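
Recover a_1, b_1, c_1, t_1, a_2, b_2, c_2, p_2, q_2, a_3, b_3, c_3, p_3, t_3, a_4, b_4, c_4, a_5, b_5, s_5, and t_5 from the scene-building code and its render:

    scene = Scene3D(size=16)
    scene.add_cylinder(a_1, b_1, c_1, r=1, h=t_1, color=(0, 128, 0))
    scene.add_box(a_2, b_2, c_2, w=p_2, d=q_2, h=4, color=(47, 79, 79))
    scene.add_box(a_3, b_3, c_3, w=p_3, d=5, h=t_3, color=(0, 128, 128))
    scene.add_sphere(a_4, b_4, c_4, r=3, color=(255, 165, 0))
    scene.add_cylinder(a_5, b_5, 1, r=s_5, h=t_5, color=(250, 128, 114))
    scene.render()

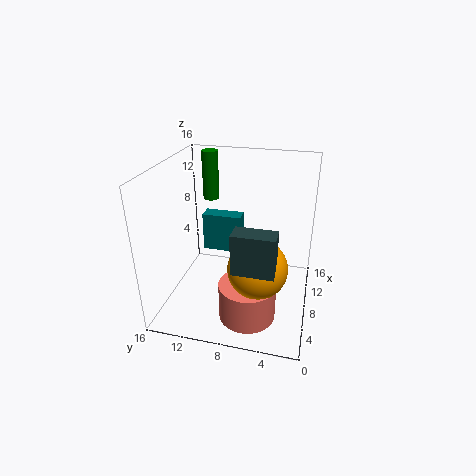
a_1 = 14
b_1 = 13
c_1 = 10
t_1 = 6
a_2 = 1
b_2 = 3
c_2 = 8
p_2 = 2
q_2 = 4
a_3 = 13
b_3 = 9
c_3 = 3
p_3 = 2
t_3 = 5
a_4 = 4
b_4 = 5
c_4 = 7
a_5 = 4
b_5 = 6
s_5 = 3
t_5 = 4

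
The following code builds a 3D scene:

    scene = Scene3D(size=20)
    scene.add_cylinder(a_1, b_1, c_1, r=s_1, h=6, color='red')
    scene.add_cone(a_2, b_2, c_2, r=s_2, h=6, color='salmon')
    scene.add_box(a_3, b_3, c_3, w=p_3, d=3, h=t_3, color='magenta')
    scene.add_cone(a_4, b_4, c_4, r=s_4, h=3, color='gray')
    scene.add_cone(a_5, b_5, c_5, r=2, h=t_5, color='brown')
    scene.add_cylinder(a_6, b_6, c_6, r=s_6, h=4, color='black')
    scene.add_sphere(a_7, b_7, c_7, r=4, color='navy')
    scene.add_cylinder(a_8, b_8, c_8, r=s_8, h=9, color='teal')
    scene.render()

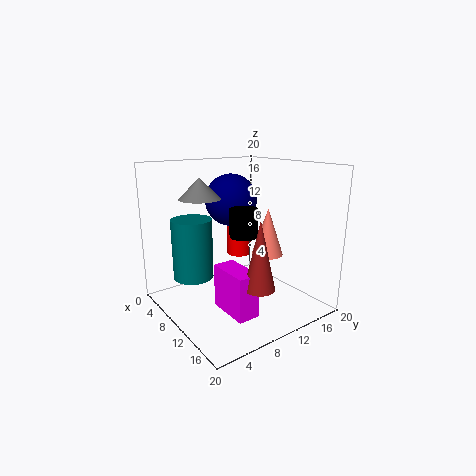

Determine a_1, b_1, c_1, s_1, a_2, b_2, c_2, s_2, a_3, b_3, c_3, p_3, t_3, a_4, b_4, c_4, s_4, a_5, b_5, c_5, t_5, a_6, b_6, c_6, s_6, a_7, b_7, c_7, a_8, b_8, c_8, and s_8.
a_1 = 2; b_1 = 16; c_1 = 4; s_1 = 2; a_2 = 15; b_2 = 11; c_2 = 9; s_2 = 2; a_3 = 10; b_3 = 6; c_3 = 1; p_3 = 6; t_3 = 6; a_4 = 5; b_4 = 7; c_4 = 15; s_4 = 3; a_5 = 16; b_5 = 9; c_5 = 5; t_5 = 9; a_6 = 10; b_6 = 11; c_6 = 10; s_6 = 2; a_7 = 4; b_7 = 13; c_7 = 14; a_8 = 4; b_8 = 6; c_8 = 3; s_8 = 3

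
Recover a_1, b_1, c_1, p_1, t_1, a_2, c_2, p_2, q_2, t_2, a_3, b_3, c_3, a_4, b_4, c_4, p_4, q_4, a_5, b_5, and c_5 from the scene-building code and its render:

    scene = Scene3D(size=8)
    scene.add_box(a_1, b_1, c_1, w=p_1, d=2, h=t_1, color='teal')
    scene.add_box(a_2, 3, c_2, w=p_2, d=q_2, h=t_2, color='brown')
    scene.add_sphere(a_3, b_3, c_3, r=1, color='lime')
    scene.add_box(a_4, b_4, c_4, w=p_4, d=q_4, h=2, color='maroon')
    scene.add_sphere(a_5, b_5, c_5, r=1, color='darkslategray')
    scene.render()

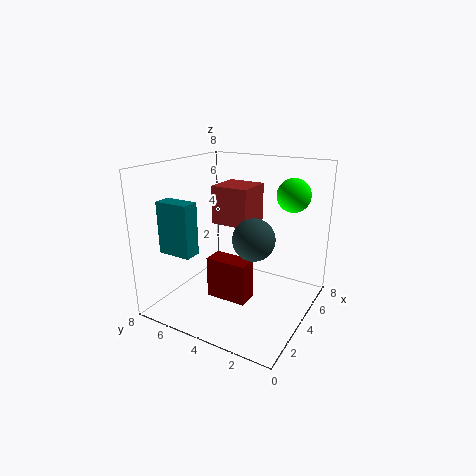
a_1 = 2, b_1 = 6, c_1 = 3, p_1 = 1, t_1 = 3, a_2 = 3, c_2 = 5, p_2 = 2, q_2 = 2, t_2 = 2, a_3 = 7, b_3 = 2, c_3 = 6, a_4 = 1, b_4 = 2, c_4 = 2, p_4 = 1, q_4 = 2, a_5 = 2, b_5 = 2, c_5 = 5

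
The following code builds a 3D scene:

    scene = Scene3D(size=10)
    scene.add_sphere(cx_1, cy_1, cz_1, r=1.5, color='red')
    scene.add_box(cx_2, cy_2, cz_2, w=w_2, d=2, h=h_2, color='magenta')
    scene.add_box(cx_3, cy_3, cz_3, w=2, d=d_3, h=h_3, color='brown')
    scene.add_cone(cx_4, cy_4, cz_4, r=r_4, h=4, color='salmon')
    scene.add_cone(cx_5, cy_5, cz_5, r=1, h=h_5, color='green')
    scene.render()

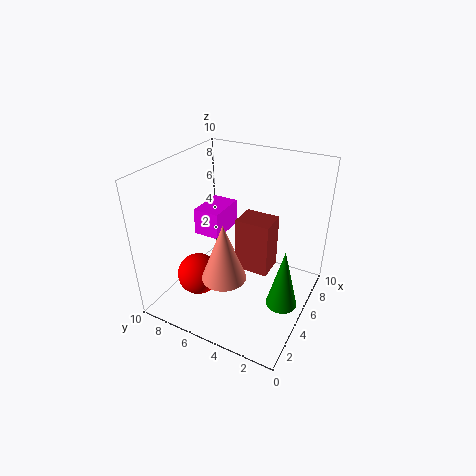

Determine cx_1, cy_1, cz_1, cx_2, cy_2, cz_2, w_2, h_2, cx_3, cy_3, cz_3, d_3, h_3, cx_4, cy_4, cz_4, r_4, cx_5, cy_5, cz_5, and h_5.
cx_1 = 3.5, cy_1 = 7.5, cz_1 = 2, cx_2 = 5.5, cy_2 = 7, cz_2 = 4, w_2 = 3, h_2 = 2, cx_3 = 5.5, cy_3 = 3, cz_3 = 2, d_3 = 2.5, h_3 = 4, cx_4 = 3, cy_4 = 5, cz_4 = 3, r_4 = 1.5, cx_5 = 3.5, cy_5 = 1, cz_5 = 2, h_5 = 4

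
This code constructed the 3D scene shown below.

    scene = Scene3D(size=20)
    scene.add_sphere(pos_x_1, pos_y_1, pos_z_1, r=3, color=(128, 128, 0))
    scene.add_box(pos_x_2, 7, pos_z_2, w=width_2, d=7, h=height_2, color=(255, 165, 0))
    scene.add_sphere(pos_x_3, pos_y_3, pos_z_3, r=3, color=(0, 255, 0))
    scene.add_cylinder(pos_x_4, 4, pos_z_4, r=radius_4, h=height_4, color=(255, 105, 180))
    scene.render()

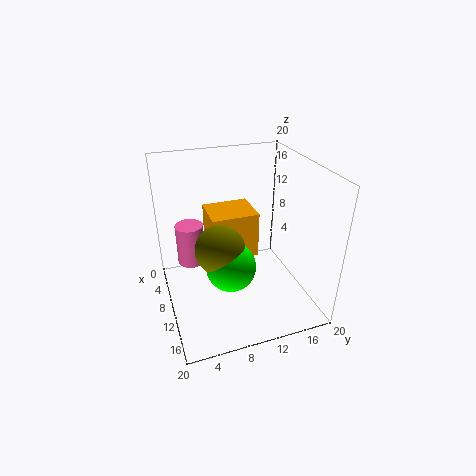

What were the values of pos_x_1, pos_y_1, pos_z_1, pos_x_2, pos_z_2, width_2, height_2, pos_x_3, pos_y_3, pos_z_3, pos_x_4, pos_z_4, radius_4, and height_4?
pos_x_1 = 15; pos_y_1 = 6; pos_z_1 = 12; pos_x_2 = 2; pos_z_2 = 5; width_2 = 6; height_2 = 7; pos_x_3 = 16; pos_y_3 = 7; pos_z_3 = 10; pos_x_4 = 6; pos_z_4 = 5; radius_4 = 2; height_4 = 6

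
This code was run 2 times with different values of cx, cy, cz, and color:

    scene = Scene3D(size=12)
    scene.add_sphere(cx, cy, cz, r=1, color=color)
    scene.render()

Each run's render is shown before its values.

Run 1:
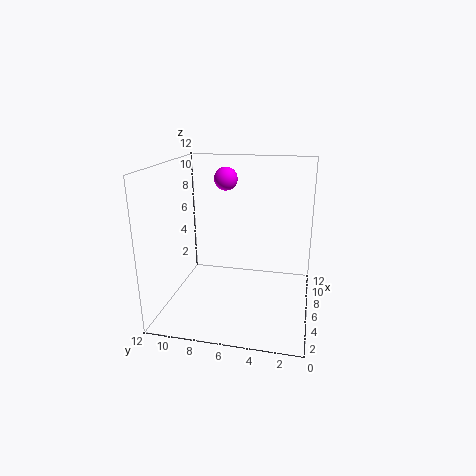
cx = 8; cy = 7.5; cz = 10.5; color = 'magenta'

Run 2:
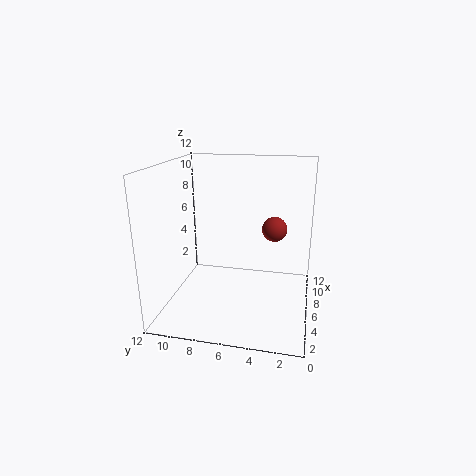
cx = 6; cy = 3; cz = 7; color = 'brown'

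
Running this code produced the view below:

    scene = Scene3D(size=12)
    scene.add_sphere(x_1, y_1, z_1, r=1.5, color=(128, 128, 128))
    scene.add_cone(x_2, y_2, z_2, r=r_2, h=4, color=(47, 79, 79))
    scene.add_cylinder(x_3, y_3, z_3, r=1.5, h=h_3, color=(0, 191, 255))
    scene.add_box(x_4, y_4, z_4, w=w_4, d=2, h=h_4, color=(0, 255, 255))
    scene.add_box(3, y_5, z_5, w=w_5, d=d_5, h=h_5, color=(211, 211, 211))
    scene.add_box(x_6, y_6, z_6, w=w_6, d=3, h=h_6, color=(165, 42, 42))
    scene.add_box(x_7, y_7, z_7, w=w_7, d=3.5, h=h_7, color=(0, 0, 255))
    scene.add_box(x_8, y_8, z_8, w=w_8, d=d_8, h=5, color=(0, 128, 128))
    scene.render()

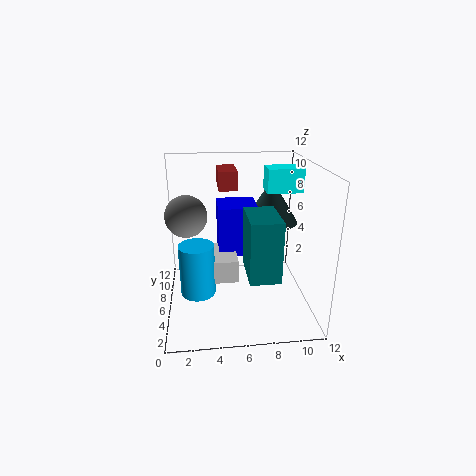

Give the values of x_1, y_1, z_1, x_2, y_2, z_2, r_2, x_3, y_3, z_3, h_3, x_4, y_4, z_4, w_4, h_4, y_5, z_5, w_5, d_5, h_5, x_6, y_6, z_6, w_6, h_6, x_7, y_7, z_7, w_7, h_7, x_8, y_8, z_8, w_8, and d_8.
x_1 = 2, y_1 = 3.5, z_1 = 9, x_2 = 9.5, y_2 = 9.5, z_2 = 6, r_2 = 2.5, x_3 = 2.5, y_3 = 6, z_3 = 1, h_3 = 4.5, x_4 = 8.5, y_4 = 6.5, z_4 = 9.5, w_4 = 3, h_4 = 2, y_5 = 5.5, z_5 = 2, w_5 = 3, d_5 = 4, h_5 = 2, x_6 = 4.5, y_6 = 6, z_6 = 10, w_6 = 1.5, h_6 = 1.5, x_7 = 4.5, y_7 = 7.5, z_7 = 3.5, w_7 = 3.5, h_7 = 4.5, x_8 = 6.5, y_8 = 2.5, z_8 = 3.5, w_8 = 2.5, d_8 = 4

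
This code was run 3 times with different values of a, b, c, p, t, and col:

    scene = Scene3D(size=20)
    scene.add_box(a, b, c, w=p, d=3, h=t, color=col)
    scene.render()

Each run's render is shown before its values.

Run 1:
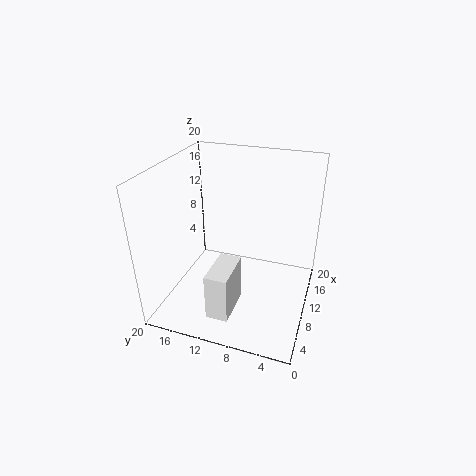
a = 2.5; b = 9; c = 1.5; p = 6; t = 6.5; col = 'white'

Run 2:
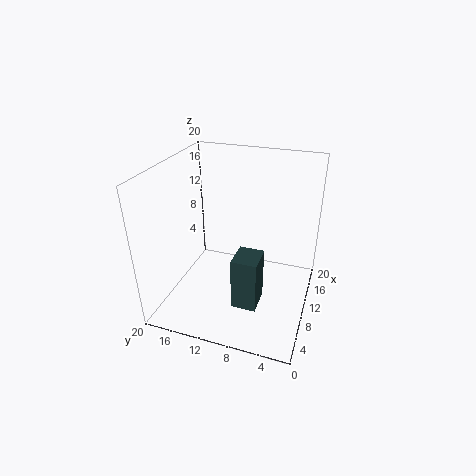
a = 1.5; b = 5; c = 5.5; p = 3.5; t = 6.5; col = 'darkslategray'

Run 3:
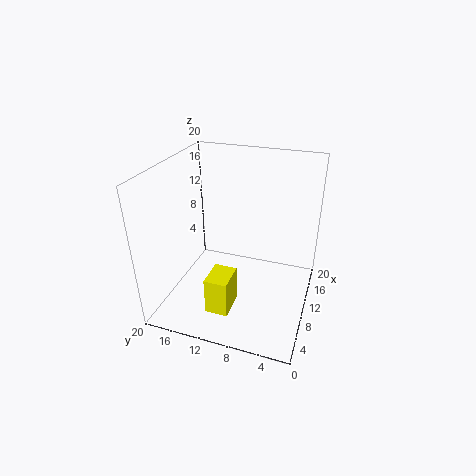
a = 2.5; b = 9; c = 2.5; p = 4; t = 5; col = 'yellow'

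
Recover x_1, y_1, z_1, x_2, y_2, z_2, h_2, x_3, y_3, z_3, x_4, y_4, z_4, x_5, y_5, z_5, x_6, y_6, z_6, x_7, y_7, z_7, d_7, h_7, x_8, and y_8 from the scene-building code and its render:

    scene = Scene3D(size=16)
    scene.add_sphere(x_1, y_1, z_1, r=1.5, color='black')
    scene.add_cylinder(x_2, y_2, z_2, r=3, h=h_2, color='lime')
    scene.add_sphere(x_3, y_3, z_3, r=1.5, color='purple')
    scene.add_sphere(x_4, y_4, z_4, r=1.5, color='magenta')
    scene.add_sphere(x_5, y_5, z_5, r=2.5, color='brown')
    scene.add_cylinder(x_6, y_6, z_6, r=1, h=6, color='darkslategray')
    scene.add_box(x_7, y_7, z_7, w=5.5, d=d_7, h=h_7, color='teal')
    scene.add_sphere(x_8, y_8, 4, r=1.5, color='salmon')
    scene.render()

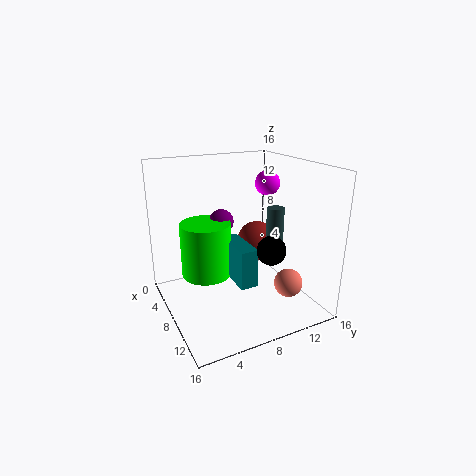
x_1 = 12.5, y_1 = 9.5, z_1 = 8, x_2 = 4.5, y_2 = 5.5, z_2 = 2.5, h_2 = 6.5, x_3 = 3.5, y_3 = 8, z_3 = 8.5, x_4 = 5, y_4 = 13.5, z_4 = 13, x_5 = 4.5, y_5 = 12.5, z_5 = 5.5, x_6 = 8.5, y_6 = 12.5, z_6 = 5, x_7 = 4.5, y_7 = 7.5, z_7 = 2.5, d_7 = 2, h_7 = 4.5, x_8 = 13, y_8 = 11.5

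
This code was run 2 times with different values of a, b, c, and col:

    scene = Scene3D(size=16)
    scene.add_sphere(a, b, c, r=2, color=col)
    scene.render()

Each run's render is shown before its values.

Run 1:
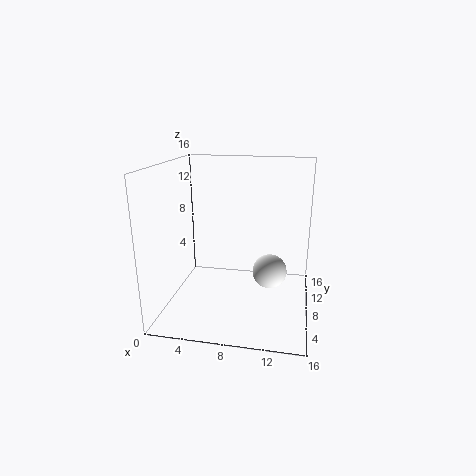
a = 11.5
b = 9.5
c = 3.5
col = 'white'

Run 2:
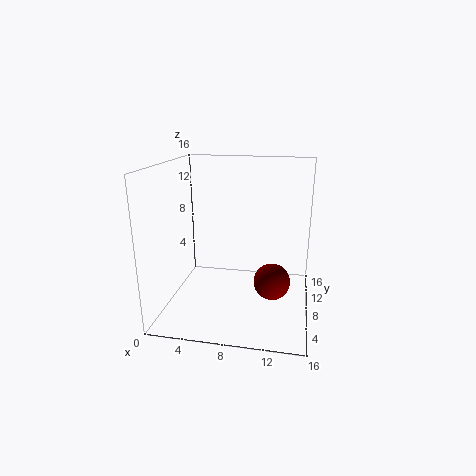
a = 12
b = 7
c = 3.5
col = 'maroon'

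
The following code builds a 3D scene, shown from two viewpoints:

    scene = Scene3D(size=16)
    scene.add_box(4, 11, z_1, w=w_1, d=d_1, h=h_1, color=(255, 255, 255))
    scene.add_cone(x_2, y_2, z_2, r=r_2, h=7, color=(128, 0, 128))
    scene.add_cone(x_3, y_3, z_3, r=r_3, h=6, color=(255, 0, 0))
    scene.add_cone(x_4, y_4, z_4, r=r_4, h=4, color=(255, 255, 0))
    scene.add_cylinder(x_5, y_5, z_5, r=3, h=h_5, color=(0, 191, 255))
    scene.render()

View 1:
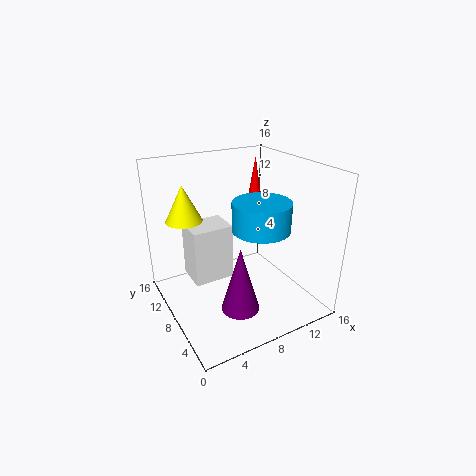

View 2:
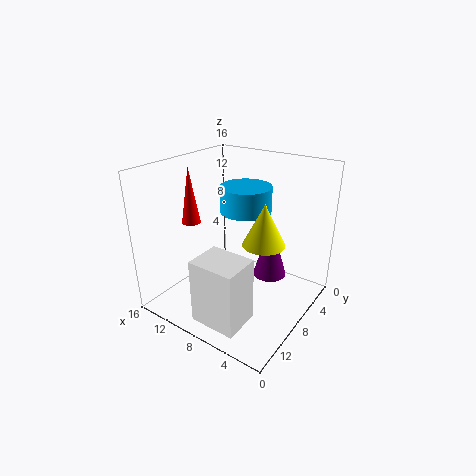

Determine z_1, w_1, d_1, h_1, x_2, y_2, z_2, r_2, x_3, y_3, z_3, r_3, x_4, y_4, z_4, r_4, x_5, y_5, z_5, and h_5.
z_1 = 1, w_1 = 5, d_1 = 4, h_1 = 7, x_2 = 6, y_2 = 4, z_2 = 2, r_2 = 2, x_3 = 12, y_3 = 11, z_3 = 10, r_3 = 1, x_4 = 3, y_4 = 11, z_4 = 10, r_4 = 2, x_5 = 9, y_5 = 5, z_5 = 10, h_5 = 3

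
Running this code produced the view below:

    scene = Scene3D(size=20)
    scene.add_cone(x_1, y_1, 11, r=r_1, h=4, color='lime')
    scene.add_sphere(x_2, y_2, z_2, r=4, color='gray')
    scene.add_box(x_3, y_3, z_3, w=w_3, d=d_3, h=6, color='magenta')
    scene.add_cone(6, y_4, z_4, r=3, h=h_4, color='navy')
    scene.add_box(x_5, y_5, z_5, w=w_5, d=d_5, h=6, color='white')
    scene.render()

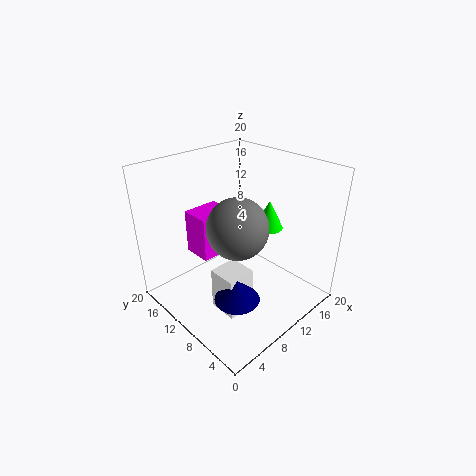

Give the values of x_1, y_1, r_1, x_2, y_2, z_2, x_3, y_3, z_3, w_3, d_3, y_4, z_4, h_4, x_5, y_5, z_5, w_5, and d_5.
x_1 = 14, y_1 = 8, r_1 = 2, x_2 = 8, y_2 = 8, z_2 = 13, x_3 = 5, y_3 = 11, z_3 = 8, w_3 = 5, d_3 = 4, y_4 = 6, z_4 = 4, h_4 = 3, x_5 = 5, y_5 = 6, z_5 = 1, w_5 = 4, d_5 = 4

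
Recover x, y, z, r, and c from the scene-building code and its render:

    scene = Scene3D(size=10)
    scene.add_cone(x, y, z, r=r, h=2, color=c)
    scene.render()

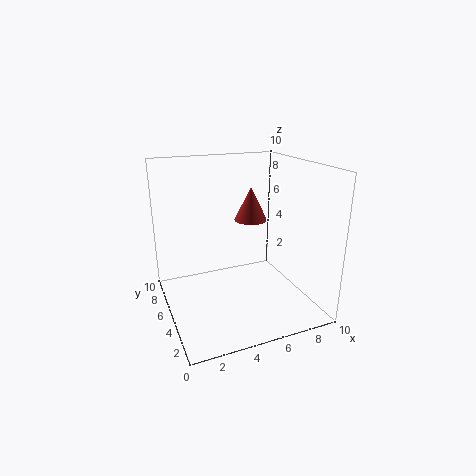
x = 5
y = 3
z = 7
r = 1
c = 'brown'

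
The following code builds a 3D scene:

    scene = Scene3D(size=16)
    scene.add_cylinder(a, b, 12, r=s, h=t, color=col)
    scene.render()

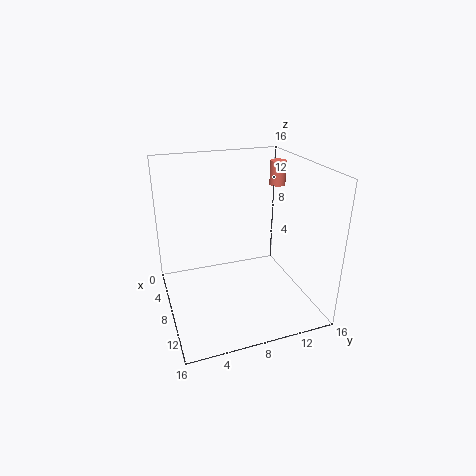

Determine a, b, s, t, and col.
a = 3, b = 15, s = 1, t = 3, col = 'salmon'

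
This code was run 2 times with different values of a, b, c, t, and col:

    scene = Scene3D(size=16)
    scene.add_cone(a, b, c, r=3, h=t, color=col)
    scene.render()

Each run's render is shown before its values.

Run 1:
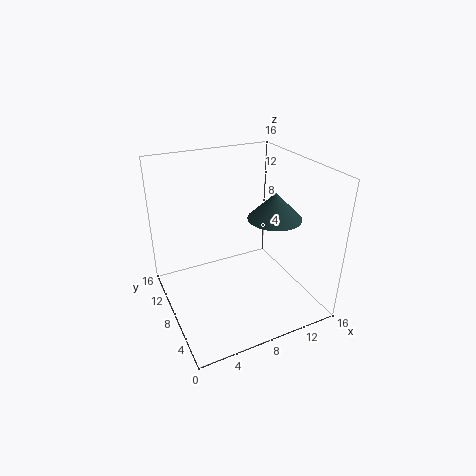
a = 12
b = 7
c = 10
t = 3
col = 'darkslategray'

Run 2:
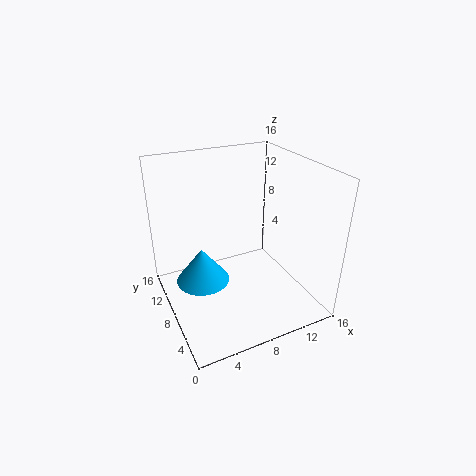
a = 4
b = 9
c = 3
t = 4
col = 'deepskyblue'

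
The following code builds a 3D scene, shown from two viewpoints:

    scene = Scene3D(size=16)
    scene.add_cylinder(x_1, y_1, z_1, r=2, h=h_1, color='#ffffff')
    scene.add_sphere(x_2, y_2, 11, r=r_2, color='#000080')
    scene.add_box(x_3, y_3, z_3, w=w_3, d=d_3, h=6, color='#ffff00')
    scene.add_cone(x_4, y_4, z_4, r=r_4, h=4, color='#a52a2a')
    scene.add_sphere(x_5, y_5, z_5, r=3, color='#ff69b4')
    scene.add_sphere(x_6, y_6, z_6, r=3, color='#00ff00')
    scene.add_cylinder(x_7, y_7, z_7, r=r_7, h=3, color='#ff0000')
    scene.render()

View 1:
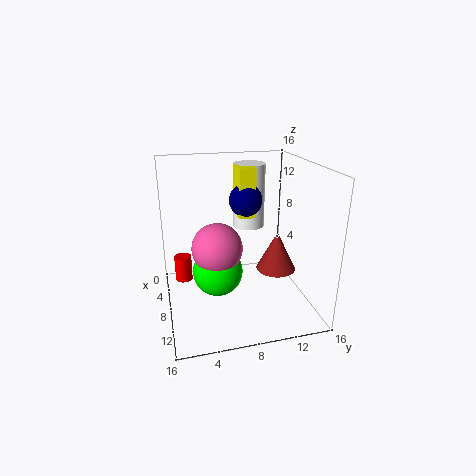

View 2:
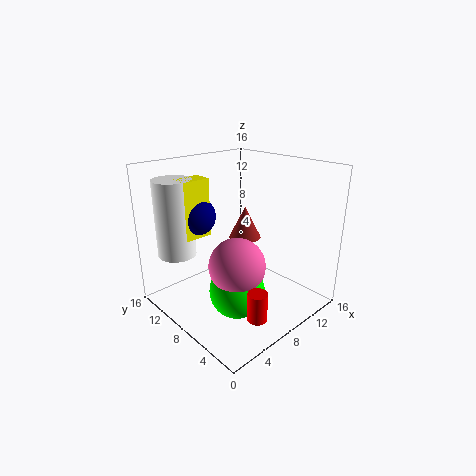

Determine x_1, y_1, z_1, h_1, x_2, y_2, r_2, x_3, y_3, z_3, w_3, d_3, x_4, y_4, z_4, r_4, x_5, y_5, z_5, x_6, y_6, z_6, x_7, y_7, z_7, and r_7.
x_1 = 2, y_1 = 11, z_1 = 7, h_1 = 8, x_2 = 4, y_2 = 10, r_2 = 2, x_3 = 2, y_3 = 9, z_3 = 9, w_3 = 3, d_3 = 2, x_4 = 12, y_4 = 11, z_4 = 6, r_4 = 2, x_5 = 6, y_5 = 6, z_5 = 6, x_6 = 6, y_6 = 6, z_6 = 3, x_7 = 5, y_7 = 2, z_7 = 2, r_7 = 1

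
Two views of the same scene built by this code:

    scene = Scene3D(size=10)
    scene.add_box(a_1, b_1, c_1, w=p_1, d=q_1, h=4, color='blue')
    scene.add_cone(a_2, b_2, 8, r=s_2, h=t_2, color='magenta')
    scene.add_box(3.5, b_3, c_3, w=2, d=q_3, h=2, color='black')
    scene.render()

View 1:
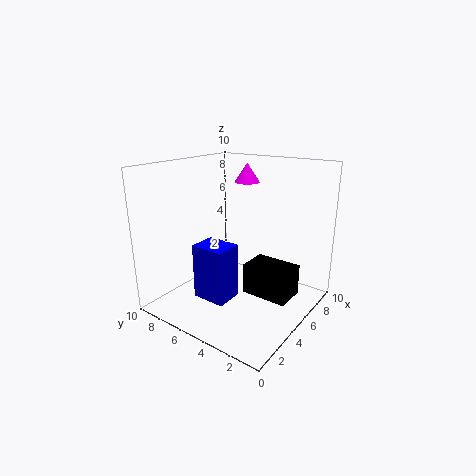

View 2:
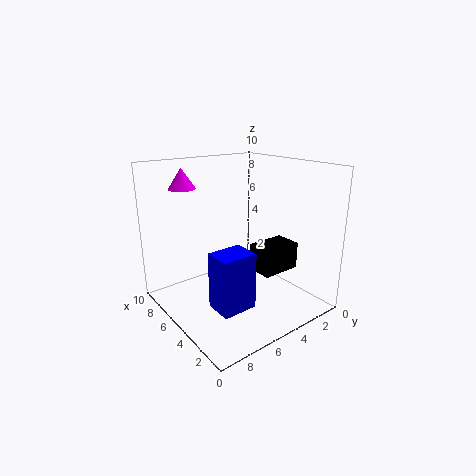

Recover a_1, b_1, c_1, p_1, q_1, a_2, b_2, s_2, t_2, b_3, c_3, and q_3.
a_1 = 3
b_1 = 5
c_1 = 0.5
p_1 = 2
q_1 = 2.5
a_2 = 9
b_2 = 7
s_2 = 1
t_2 = 1.5
b_3 = 0.5
c_3 = 2
q_3 = 3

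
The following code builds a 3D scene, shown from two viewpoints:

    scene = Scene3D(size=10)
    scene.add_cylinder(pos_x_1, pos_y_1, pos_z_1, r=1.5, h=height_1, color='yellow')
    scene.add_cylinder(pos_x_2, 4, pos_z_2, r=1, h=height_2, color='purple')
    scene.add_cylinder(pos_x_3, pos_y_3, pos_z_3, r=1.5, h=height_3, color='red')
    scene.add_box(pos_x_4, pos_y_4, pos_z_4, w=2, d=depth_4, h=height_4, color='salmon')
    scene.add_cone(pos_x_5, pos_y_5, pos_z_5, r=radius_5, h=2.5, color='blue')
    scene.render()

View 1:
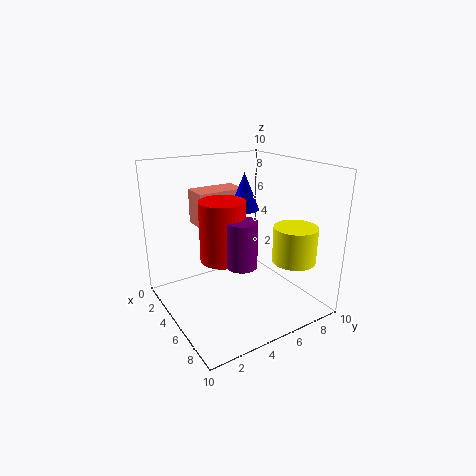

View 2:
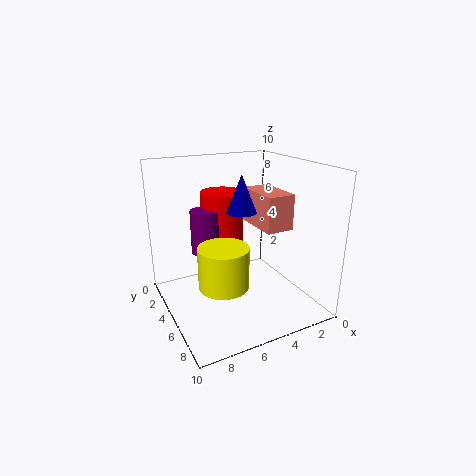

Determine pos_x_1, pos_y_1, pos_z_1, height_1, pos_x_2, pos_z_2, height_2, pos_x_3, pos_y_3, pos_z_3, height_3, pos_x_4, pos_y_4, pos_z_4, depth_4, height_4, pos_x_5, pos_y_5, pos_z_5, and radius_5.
pos_x_1 = 7.5; pos_y_1 = 8; pos_z_1 = 3.5; height_1 = 2.5; pos_x_2 = 7; pos_z_2 = 4; height_2 = 3; pos_x_3 = 5.5; pos_y_3 = 3.5; pos_z_3 = 4; height_3 = 4; pos_x_4 = 1.5; pos_y_4 = 3; pos_z_4 = 5.5; depth_4 = 3.5; height_4 = 2.5; pos_x_5 = 5; pos_y_5 = 5.5; pos_z_5 = 7; radius_5 = 1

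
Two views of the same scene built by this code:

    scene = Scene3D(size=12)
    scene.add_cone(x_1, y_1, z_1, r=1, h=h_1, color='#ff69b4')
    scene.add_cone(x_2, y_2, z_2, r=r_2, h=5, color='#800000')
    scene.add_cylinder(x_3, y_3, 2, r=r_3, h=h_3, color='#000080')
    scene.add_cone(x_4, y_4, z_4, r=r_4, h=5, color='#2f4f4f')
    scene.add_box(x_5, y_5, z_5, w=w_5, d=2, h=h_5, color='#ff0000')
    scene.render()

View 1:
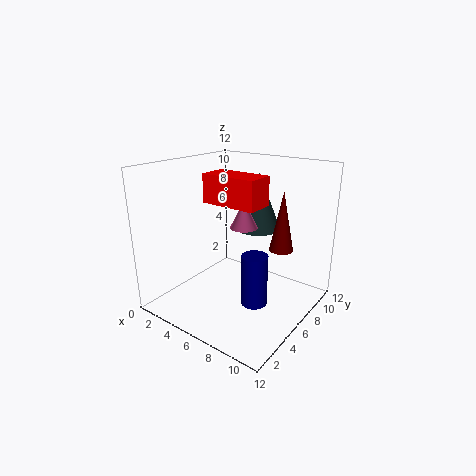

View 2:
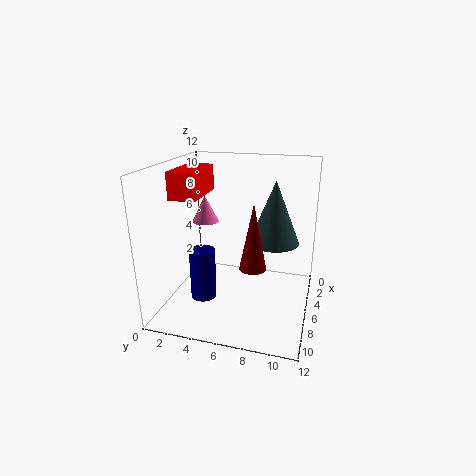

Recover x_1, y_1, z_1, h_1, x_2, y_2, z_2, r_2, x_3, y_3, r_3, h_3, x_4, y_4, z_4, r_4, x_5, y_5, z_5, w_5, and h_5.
x_1 = 8; y_1 = 4; z_1 = 8; h_1 = 2; x_2 = 9; y_2 = 8; z_2 = 5; r_2 = 1; x_3 = 9; y_3 = 4; r_3 = 1; h_3 = 4; x_4 = 6; y_4 = 9; z_4 = 6; r_4 = 2; x_5 = 6; y_5 = 2; z_5 = 10; w_5 = 4; h_5 = 2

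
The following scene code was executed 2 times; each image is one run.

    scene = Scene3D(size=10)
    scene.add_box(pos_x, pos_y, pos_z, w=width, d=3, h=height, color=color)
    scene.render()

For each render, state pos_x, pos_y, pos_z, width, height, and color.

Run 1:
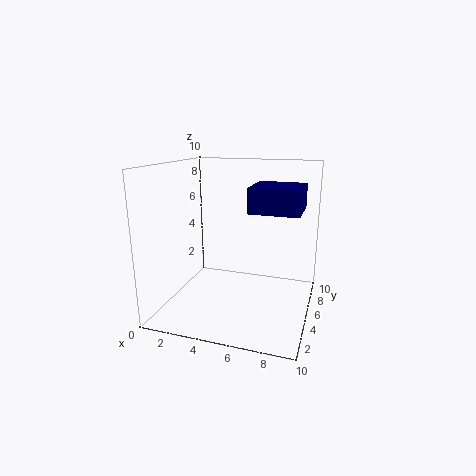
pos_x = 6.5
pos_y = 2
pos_z = 7.5
width = 3
height = 1.5
color = 'navy'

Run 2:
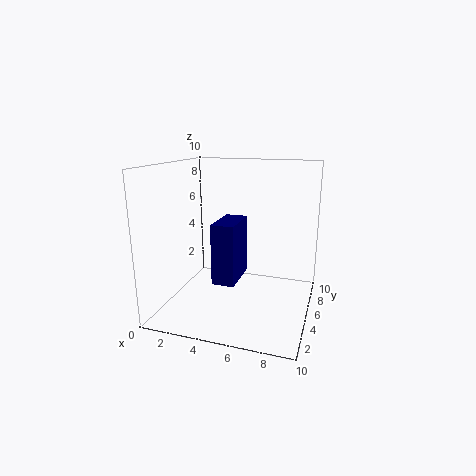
pos_x = 4
pos_y = 2.5
pos_z = 2.5
width = 1.5
height = 4
color = 'navy'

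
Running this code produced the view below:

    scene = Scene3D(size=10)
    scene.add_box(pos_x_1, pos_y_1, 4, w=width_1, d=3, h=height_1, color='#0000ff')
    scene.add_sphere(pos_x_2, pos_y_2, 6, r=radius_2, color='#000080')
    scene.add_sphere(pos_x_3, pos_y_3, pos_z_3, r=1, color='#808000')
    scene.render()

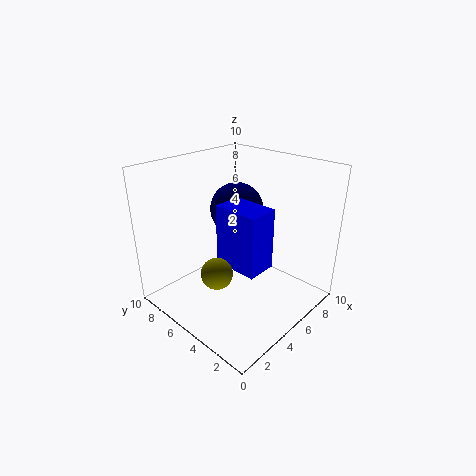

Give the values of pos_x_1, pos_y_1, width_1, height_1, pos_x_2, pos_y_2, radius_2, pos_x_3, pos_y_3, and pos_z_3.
pos_x_1 = 3; pos_y_1 = 2; width_1 = 2; height_1 = 4; pos_x_2 = 7; pos_y_2 = 7; radius_2 = 2; pos_x_3 = 2; pos_y_3 = 4; pos_z_3 = 4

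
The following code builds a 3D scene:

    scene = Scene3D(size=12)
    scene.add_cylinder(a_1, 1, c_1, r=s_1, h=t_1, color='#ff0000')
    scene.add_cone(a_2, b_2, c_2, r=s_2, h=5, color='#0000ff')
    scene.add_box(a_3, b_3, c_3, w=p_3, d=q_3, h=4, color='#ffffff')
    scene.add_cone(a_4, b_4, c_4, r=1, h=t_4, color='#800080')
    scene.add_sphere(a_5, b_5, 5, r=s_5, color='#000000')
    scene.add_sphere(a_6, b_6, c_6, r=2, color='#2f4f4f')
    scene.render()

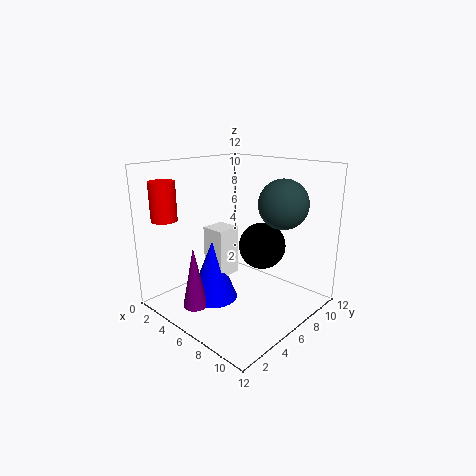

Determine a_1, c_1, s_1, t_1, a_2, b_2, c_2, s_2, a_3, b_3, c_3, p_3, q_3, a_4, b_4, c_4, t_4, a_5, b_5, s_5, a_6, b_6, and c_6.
a_1 = 3
c_1 = 8
s_1 = 1
t_1 = 3
a_2 = 5
b_2 = 4
c_2 = 1
s_2 = 2
a_3 = 4
b_3 = 4
c_3 = 3
p_3 = 2
q_3 = 2
a_4 = 5
b_4 = 2
c_4 = 1
t_4 = 5
a_5 = 7
b_5 = 8
s_5 = 2
a_6 = 9
b_6 = 8
c_6 = 9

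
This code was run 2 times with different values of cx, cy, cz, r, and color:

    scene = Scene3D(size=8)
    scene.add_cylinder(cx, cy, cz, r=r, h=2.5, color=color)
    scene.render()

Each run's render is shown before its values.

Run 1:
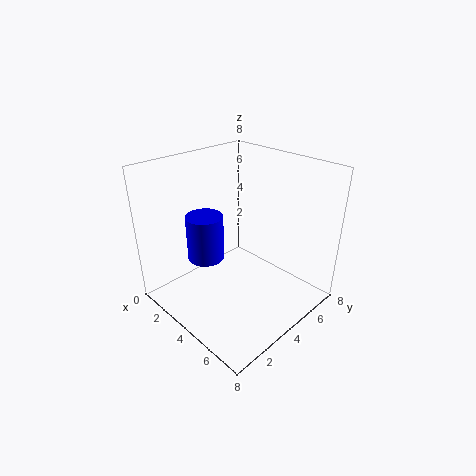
cx = 3; cy = 2.5; cz = 3; r = 1; color = 'blue'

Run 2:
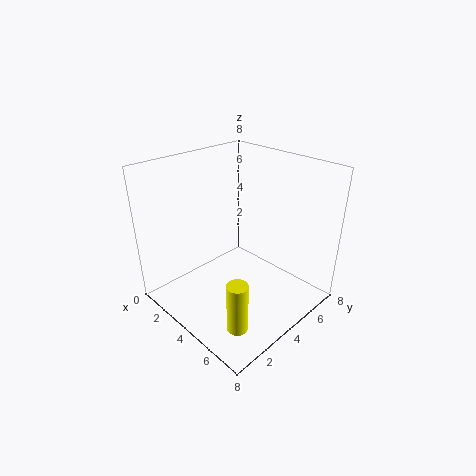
cx = 7; cy = 1; cz = 1.5; r = 0.5; color = 'yellow'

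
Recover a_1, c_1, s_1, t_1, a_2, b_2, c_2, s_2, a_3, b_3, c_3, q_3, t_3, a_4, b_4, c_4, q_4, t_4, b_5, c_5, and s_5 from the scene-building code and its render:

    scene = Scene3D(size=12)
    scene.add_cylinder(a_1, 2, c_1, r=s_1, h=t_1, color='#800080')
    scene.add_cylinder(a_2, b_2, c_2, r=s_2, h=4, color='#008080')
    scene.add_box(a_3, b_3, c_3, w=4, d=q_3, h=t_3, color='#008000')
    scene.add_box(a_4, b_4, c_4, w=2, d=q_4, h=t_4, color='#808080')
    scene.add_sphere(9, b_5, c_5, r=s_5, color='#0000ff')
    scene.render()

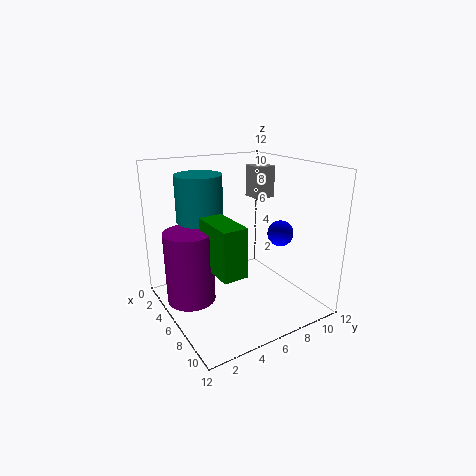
a_1 = 5, c_1 = 1, s_1 = 2, t_1 = 6, a_2 = 3, b_2 = 4, c_2 = 7, s_2 = 2, a_3 = 5, b_3 = 3, c_3 = 4, q_3 = 2, t_3 = 4, a_4 = 1, b_4 = 10, c_4 = 8, q_4 = 2, t_4 = 3, b_5 = 8, c_5 = 7, s_5 = 1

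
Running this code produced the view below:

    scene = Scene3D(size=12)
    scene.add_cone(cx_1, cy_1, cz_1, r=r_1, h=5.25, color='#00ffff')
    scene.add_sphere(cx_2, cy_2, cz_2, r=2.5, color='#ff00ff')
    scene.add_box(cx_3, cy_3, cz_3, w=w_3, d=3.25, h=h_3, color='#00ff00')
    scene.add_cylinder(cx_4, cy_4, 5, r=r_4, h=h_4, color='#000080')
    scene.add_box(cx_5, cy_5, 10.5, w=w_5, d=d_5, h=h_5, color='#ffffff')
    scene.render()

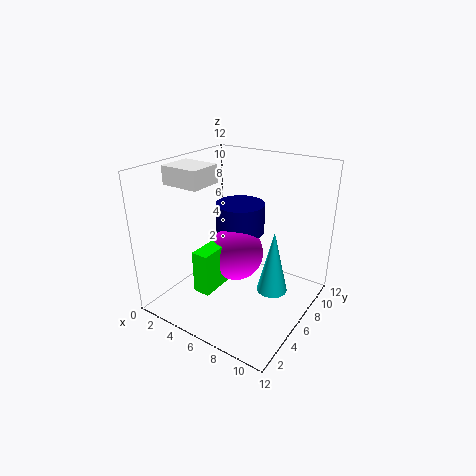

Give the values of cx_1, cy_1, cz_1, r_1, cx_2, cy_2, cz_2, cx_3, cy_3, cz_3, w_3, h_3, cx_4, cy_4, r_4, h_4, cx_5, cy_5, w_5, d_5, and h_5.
cx_1 = 9.25, cy_1 = 6.25, cz_1 = 2, r_1 = 1.25, cx_2 = 4.75, cy_2 = 7.5, cz_2 = 3.5, cx_3 = 3.25, cy_3 = 3.25, cz_3 = 1.25, w_3 = 1.5, h_3 = 3.75, cx_4 = 4.25, cy_4 = 9, r_4 = 2.25, h_4 = 2.75, cx_5 = 1, cy_5 = 3, w_5 = 3.25, d_5 = 2.75, h_5 = 1.5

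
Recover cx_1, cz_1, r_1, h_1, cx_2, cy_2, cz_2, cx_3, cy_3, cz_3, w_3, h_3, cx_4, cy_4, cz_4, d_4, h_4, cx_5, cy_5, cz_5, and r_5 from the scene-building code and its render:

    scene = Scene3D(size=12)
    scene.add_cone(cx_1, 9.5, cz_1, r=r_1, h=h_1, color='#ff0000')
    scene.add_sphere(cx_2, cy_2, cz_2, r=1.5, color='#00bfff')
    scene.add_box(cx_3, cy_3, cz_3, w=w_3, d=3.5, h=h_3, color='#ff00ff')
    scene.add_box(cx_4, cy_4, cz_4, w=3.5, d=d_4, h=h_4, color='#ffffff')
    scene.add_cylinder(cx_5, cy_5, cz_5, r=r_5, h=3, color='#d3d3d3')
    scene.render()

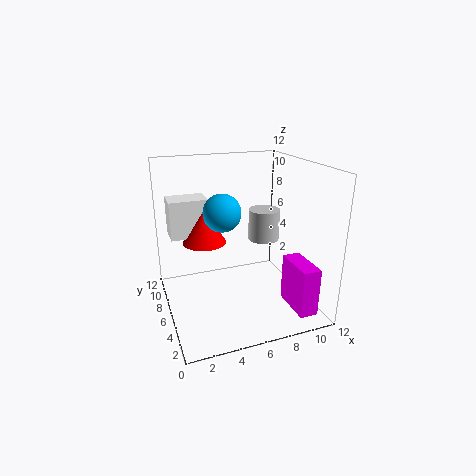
cx_1 = 4
cz_1 = 4.5
r_1 = 2
h_1 = 3
cx_2 = 4.5
cy_2 = 5.5
cz_2 = 8.5
cx_3 = 9.5
cy_3 = 1
cz_3 = 0.5
w_3 = 1.5
h_3 = 4
cx_4 = 1
cy_4 = 9.5
cz_4 = 5
d_4 = 2.5
h_4 = 3.5
cx_5 = 10
cy_5 = 9.5
cz_5 = 4
r_5 = 1.5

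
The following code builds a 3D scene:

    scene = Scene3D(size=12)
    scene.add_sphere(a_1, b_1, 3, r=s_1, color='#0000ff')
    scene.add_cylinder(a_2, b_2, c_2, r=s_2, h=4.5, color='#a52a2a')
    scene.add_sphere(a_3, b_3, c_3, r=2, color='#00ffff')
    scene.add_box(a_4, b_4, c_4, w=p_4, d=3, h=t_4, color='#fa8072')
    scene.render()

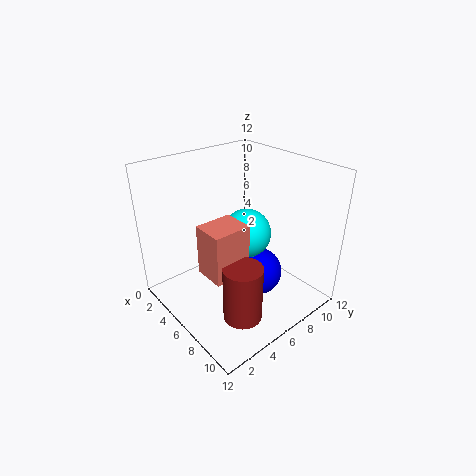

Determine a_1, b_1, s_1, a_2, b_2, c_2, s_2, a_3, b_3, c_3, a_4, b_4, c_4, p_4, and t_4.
a_1 = 7.5; b_1 = 7; s_1 = 2; a_2 = 9.5; b_2 = 3.5; c_2 = 1.5; s_2 = 1.5; a_3 = 6.5; b_3 = 6.5; c_3 = 6.5; a_4 = 6; b_4 = 2; c_4 = 4.5; p_4 = 2.5; t_4 = 4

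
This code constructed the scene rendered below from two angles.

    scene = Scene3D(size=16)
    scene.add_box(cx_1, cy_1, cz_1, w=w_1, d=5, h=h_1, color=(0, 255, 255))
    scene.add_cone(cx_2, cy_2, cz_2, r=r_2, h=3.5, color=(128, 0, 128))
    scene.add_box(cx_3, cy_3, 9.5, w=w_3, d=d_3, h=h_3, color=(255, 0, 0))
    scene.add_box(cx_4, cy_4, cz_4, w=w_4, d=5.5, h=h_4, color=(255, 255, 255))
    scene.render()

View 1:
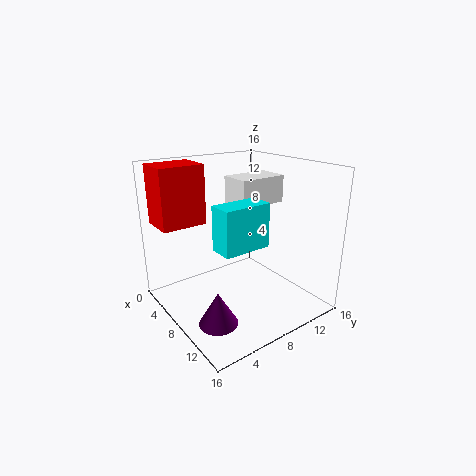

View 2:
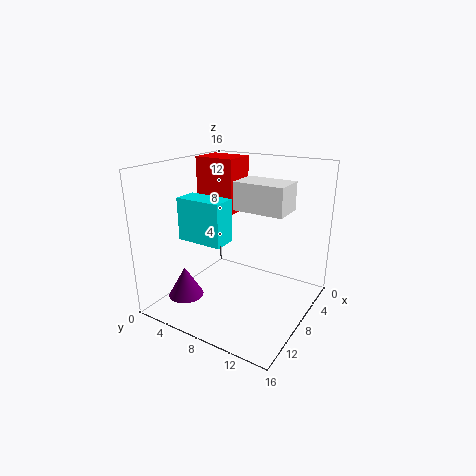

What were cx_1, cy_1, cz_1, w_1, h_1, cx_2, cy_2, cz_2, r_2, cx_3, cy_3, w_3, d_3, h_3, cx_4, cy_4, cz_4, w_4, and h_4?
cx_1 = 10; cy_1 = 3.5; cz_1 = 8.5; w_1 = 2.5; h_1 = 4.5; cx_2 = 11.5; cy_2 = 3; cz_2 = 1; r_2 = 2; cx_3 = 1.5; cy_3 = 0.5; w_3 = 4; d_3 = 5; h_3 = 6.5; cx_4 = 5.5; cy_4 = 8; cz_4 = 11.5; w_4 = 3.5; h_4 = 3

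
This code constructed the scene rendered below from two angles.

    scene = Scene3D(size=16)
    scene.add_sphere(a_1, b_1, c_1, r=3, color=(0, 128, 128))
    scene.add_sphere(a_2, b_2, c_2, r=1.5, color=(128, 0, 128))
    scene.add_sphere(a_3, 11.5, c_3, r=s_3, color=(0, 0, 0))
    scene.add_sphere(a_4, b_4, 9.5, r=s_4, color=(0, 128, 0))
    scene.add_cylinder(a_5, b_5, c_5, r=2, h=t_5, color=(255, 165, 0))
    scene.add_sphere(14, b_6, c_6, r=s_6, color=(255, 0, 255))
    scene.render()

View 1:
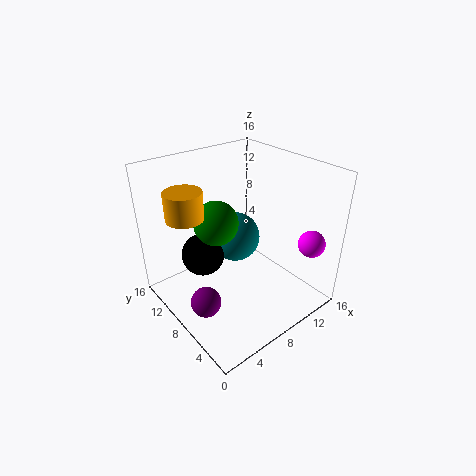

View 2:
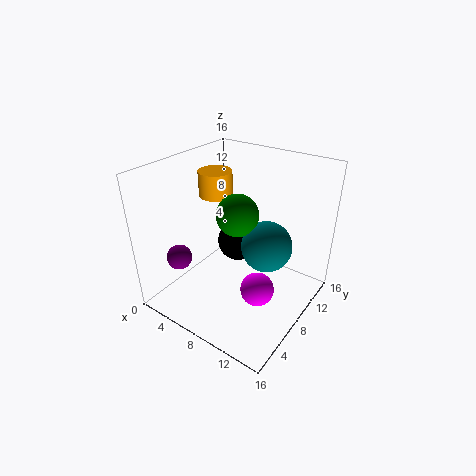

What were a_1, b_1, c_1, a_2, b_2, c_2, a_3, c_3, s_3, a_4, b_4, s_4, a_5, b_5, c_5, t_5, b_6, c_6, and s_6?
a_1 = 10
b_1 = 11
c_1 = 6
a_2 = 1.5
b_2 = 5
c_2 = 4.5
a_3 = 5.5
c_3 = 5
s_3 = 2.5
a_4 = 6.5
b_4 = 10
s_4 = 2.5
a_5 = 3
b_5 = 10.5
c_5 = 11
t_5 = 3
b_6 = 2.5
c_6 = 7.5
s_6 = 1.5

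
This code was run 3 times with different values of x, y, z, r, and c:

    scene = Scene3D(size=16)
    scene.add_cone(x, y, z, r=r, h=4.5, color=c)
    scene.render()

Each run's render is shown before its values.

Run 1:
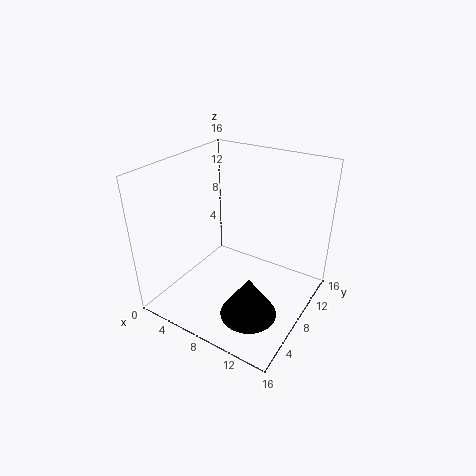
x = 11.5; y = 4.5; z = 1.5; r = 3; c = 'black'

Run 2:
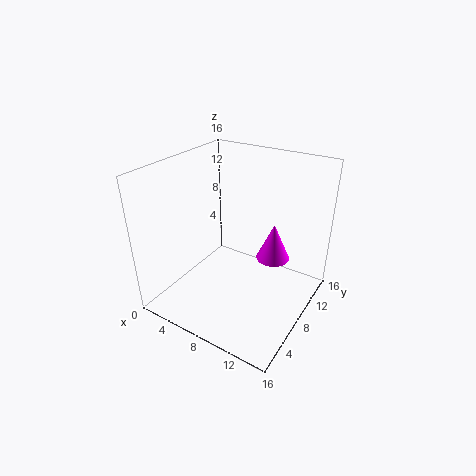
x = 10.5; y = 12; z = 4; r = 2; c = 'magenta'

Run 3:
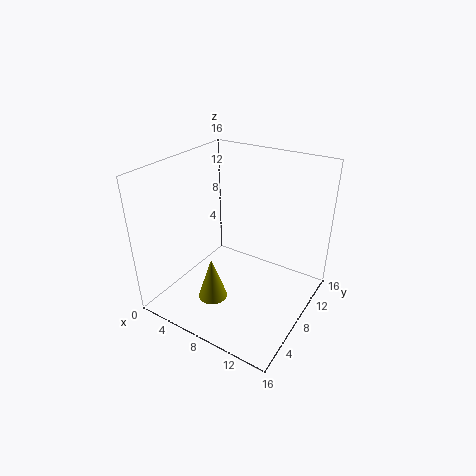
x = 8; y = 3; z = 3.5; r = 1.5; c = 'olive'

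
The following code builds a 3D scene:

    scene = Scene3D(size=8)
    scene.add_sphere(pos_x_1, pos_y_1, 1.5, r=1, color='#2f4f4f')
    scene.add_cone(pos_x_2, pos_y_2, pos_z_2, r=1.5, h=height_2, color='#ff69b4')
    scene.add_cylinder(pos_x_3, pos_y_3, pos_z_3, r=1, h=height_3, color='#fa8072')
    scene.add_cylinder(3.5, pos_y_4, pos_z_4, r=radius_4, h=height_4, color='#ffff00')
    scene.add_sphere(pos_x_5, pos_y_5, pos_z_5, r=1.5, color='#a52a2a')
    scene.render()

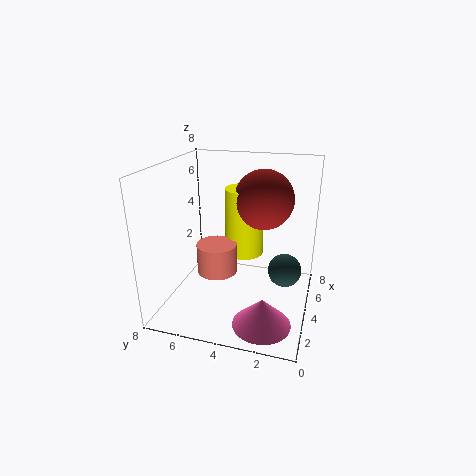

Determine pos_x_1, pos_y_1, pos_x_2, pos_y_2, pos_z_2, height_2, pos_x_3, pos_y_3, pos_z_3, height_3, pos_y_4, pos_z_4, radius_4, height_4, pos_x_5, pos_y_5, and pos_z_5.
pos_x_1 = 5.5; pos_y_1 = 1.5; pos_x_2 = 1.5; pos_y_2 = 2; pos_z_2 = 0.5; height_2 = 1.5; pos_x_3 = 2; pos_y_3 = 4.5; pos_z_3 = 3; height_3 = 1.5; pos_y_4 = 3.5; pos_z_4 = 3.5; radius_4 = 1; height_4 = 3.5; pos_x_5 = 3.5; pos_y_5 = 2.5; pos_z_5 = 6.5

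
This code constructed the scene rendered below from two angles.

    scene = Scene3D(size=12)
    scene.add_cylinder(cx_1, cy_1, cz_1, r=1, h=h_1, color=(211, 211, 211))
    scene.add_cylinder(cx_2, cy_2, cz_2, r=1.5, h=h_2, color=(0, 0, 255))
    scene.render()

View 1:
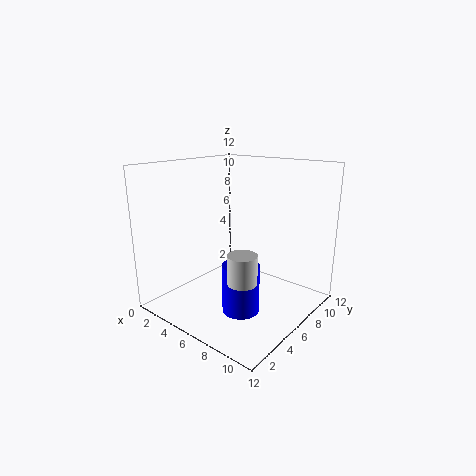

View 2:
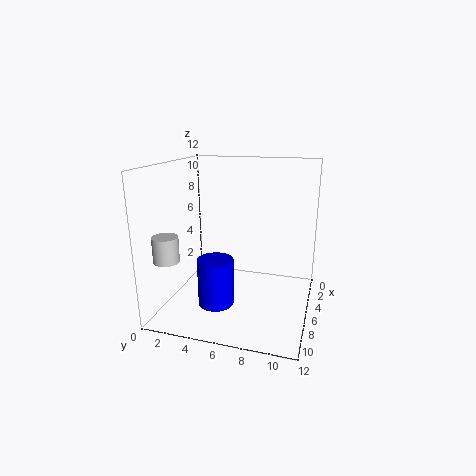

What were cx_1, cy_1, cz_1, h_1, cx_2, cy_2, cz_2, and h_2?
cx_1 = 10
cy_1 = 1.5
cz_1 = 5
h_1 = 2
cx_2 = 7.5
cy_2 = 4.5
cz_2 = 0.5
h_2 = 4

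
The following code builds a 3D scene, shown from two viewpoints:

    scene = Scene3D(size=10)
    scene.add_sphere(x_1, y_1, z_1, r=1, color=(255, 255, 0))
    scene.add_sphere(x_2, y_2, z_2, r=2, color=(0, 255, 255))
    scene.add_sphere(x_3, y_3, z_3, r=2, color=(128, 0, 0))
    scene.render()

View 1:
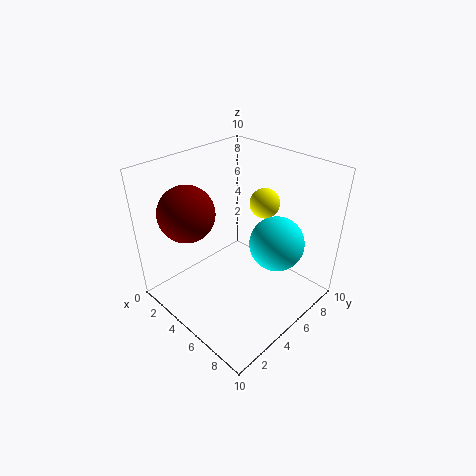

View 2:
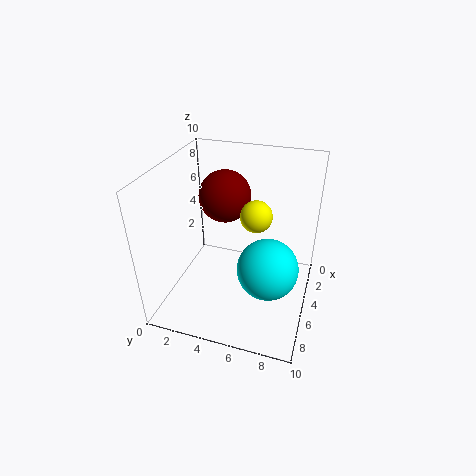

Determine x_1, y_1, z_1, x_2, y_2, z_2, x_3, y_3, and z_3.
x_1 = 6, y_1 = 6.5, z_1 = 7.5, x_2 = 6.5, y_2 = 7.5, z_2 = 4, x_3 = 2, y_3 = 3, z_3 = 6.5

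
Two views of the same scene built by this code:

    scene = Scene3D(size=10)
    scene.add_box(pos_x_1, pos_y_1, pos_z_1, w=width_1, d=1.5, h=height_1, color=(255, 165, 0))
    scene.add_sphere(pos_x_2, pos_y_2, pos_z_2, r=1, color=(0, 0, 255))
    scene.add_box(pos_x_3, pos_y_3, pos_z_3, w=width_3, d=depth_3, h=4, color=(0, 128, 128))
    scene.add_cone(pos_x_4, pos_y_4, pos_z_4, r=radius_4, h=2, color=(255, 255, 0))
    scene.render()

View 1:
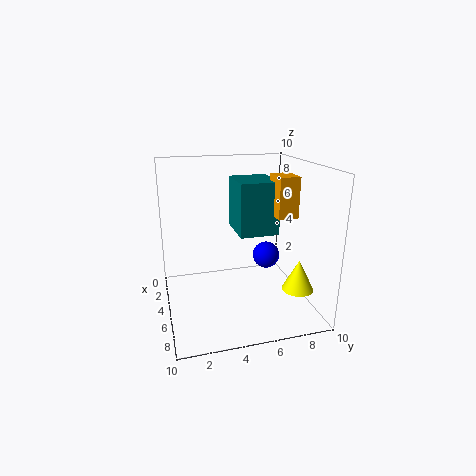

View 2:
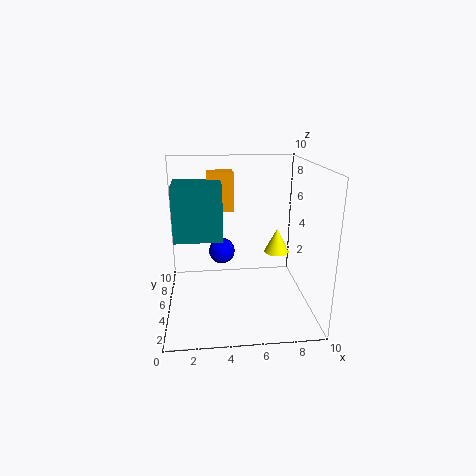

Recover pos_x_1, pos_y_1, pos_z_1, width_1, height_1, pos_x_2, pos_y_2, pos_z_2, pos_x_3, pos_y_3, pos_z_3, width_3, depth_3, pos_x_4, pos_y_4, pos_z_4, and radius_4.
pos_x_1 = 3
pos_y_1 = 8
pos_z_1 = 6
width_1 = 2
height_1 = 3
pos_x_2 = 4
pos_y_2 = 7.5
pos_z_2 = 3
pos_x_3 = 0.5
pos_y_3 = 5.5
pos_z_3 = 4.5
width_3 = 3.5
depth_3 = 3
pos_x_4 = 8.5
pos_y_4 = 8
pos_z_4 = 2.5
radius_4 = 1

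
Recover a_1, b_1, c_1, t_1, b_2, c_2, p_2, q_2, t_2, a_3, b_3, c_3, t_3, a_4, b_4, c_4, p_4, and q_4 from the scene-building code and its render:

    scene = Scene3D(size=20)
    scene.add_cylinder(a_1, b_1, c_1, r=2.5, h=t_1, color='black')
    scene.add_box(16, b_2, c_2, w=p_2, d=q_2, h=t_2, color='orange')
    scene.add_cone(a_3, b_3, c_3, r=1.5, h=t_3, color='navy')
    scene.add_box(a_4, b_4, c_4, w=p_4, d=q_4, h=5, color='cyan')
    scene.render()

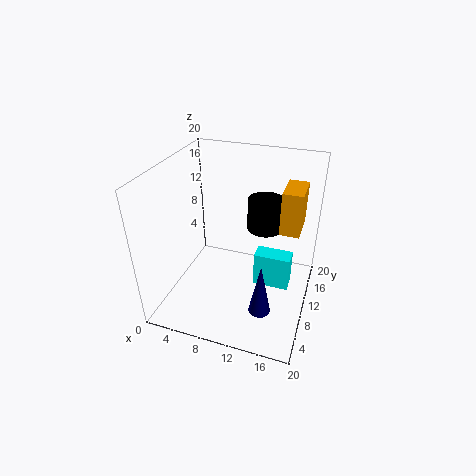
a_1 = 13, b_1 = 13, c_1 = 10.5, t_1 = 4.5, b_2 = 8, c_2 = 13, p_2 = 2.5, q_2 = 4.5, t_2 = 5.5, a_3 = 14.5, b_3 = 6, c_3 = 1.5, t_3 = 7.5, a_4 = 12.5, b_4 = 9.5, c_4 = 3, p_4 = 5, q_4 = 2.5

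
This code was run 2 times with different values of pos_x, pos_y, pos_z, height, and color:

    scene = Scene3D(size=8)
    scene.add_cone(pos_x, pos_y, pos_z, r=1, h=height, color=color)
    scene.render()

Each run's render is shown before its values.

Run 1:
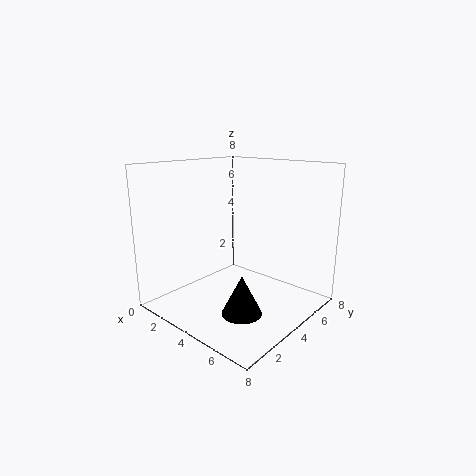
pos_x = 6
pos_y = 2
pos_z = 1
height = 2
color = 'black'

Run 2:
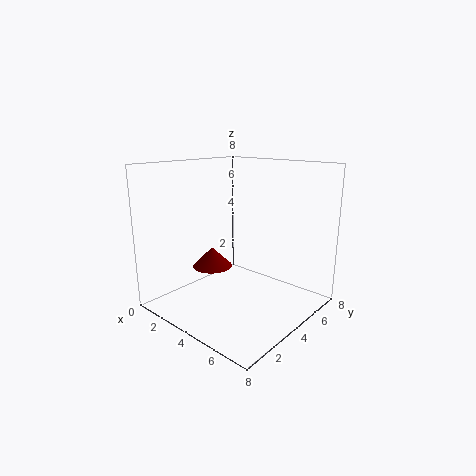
pos_x = 4
pos_y = 2
pos_z = 3
height = 1
color = 'maroon'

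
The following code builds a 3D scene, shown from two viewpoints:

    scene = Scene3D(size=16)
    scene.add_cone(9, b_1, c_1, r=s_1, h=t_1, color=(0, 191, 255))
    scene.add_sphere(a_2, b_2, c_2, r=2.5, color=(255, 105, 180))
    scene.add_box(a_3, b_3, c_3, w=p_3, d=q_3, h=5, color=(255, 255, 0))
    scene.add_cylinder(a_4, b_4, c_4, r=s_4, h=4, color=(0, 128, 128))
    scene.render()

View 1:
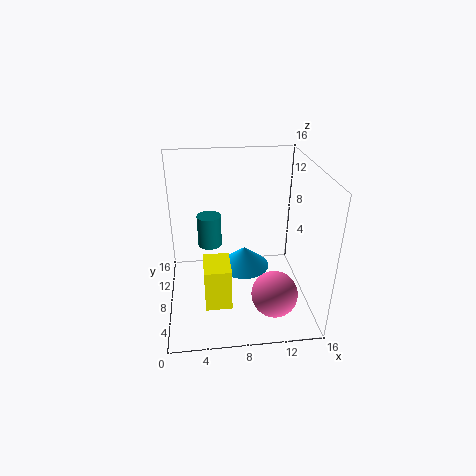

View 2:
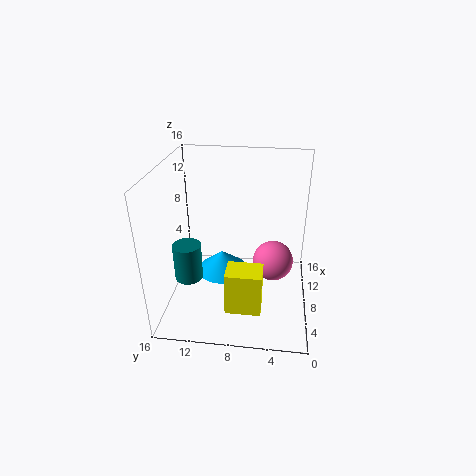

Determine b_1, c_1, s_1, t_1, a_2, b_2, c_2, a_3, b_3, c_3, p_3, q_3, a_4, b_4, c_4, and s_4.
b_1 = 10, c_1 = 3, s_1 = 3, t_1 = 2.5, a_2 = 11.5, b_2 = 4, c_2 = 3, a_3 = 4, b_3 = 5, c_3 = 0.5, p_3 = 3, q_3 = 4, a_4 = 5, b_4 = 13, c_4 = 4.5, s_4 = 1.5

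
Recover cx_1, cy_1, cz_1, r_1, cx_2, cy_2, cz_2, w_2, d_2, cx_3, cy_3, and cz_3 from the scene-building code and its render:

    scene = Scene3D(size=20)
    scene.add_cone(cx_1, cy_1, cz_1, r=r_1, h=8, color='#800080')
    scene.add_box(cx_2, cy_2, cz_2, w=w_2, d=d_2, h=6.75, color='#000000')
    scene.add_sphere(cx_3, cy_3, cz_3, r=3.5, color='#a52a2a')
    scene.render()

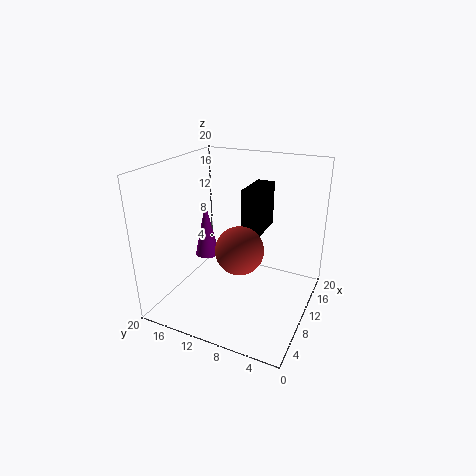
cx_1 = 10.75
cy_1 = 15.5
cz_1 = 6
r_1 = 1.75
cx_2 = 12.5
cy_2 = 8
cz_2 = 9.25
w_2 = 6.25
d_2 = 2.75
cx_3 = 10.5
cy_3 = 10
cz_3 = 7.75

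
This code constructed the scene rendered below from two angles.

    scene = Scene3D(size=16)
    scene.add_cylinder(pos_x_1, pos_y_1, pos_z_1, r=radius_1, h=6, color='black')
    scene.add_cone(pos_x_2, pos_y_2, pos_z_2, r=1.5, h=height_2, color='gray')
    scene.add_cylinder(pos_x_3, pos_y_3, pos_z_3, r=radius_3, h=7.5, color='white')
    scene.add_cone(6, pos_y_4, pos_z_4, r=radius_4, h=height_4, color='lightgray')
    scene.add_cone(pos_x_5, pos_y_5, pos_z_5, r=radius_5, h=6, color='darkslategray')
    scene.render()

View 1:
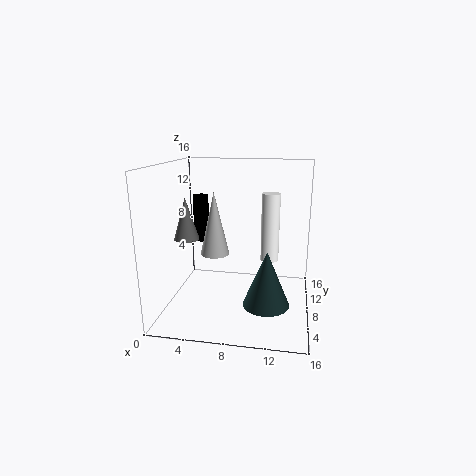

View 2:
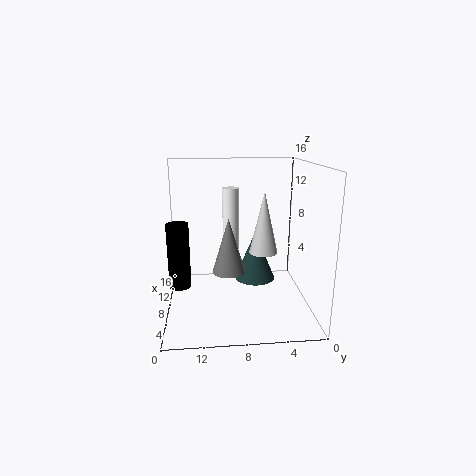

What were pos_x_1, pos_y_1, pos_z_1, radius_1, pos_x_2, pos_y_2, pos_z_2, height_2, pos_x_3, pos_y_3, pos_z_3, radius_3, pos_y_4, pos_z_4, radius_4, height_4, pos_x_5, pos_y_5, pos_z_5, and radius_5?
pos_x_1 = 2
pos_y_1 = 14
pos_z_1 = 5.5
radius_1 = 1
pos_x_2 = 1.5
pos_y_2 = 9.5
pos_z_2 = 7
height_2 = 5
pos_x_3 = 11.5
pos_y_3 = 8.5
pos_z_3 = 5.5
radius_3 = 1
pos_y_4 = 5.5
pos_z_4 = 7
radius_4 = 1.5
height_4 = 6.5
pos_x_5 = 11.5
pos_y_5 = 5.5
pos_z_5 = 1.5
radius_5 = 2.5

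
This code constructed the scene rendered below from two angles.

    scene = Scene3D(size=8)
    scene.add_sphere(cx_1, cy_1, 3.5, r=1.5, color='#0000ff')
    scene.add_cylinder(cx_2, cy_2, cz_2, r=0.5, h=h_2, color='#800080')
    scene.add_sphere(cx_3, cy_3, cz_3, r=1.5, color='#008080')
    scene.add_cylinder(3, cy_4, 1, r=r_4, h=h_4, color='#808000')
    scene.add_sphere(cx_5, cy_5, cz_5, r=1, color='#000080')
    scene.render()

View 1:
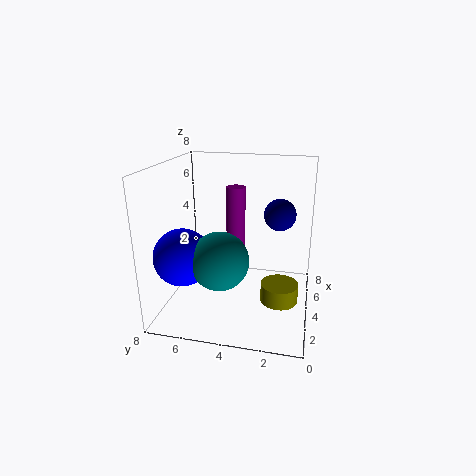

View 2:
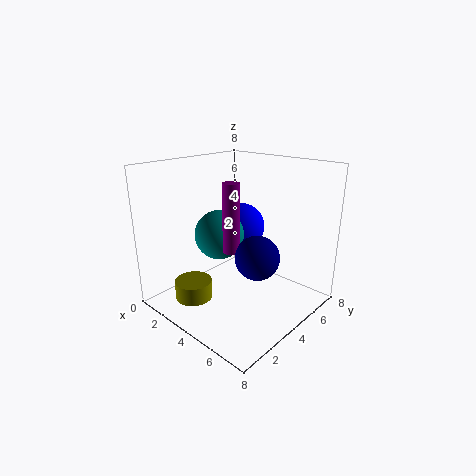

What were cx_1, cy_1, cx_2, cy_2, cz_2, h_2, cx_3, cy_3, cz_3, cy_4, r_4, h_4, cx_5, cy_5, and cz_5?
cx_1 = 2
cy_1 = 6.5
cx_2 = 3.5
cy_2 = 4
cz_2 = 3
h_2 = 4
cx_3 = 2
cy_3 = 4.5
cz_3 = 3.5
cy_4 = 1.5
r_4 = 1
h_4 = 1
cx_5 = 7
cy_5 = 2
cz_5 = 4.5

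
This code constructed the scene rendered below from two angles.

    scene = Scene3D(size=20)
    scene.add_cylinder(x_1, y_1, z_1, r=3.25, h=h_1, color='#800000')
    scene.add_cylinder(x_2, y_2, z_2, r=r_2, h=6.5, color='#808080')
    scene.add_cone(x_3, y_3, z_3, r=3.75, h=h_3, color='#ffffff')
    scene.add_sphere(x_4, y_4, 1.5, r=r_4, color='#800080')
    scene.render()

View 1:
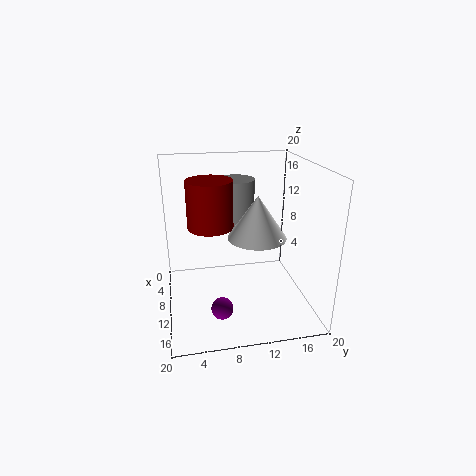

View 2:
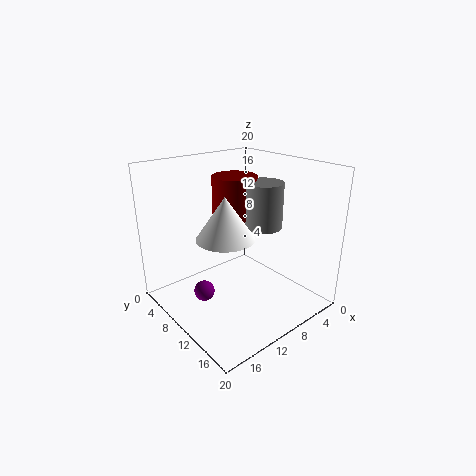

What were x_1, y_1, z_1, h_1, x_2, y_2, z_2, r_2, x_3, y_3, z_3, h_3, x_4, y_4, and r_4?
x_1 = 7.75, y_1 = 6.5, z_1 = 11, h_1 = 6.75, x_2 = 5.75, y_2 = 10.5, z_2 = 10.75, r_2 = 2.75, x_3 = 13.5, y_3 = 11.75, z_3 = 11.5, h_3 = 5.5, x_4 = 14, y_4 = 7, r_4 = 1.5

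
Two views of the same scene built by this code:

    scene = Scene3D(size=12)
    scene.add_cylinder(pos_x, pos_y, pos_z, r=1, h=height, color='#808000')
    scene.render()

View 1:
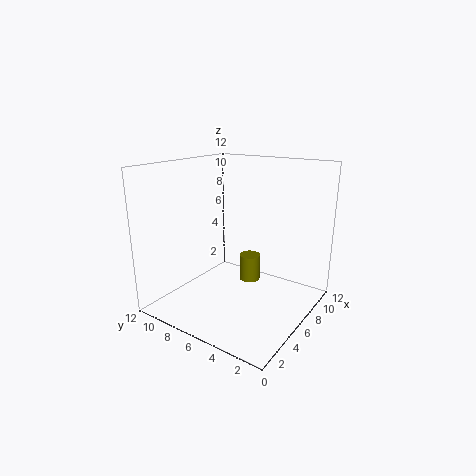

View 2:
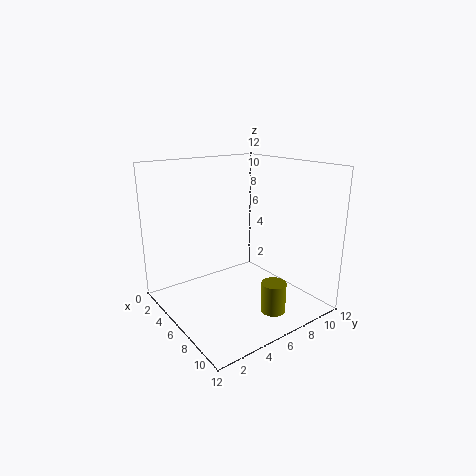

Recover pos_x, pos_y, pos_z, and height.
pos_x = 9.5; pos_y = 7; pos_z = 0.5; height = 2.5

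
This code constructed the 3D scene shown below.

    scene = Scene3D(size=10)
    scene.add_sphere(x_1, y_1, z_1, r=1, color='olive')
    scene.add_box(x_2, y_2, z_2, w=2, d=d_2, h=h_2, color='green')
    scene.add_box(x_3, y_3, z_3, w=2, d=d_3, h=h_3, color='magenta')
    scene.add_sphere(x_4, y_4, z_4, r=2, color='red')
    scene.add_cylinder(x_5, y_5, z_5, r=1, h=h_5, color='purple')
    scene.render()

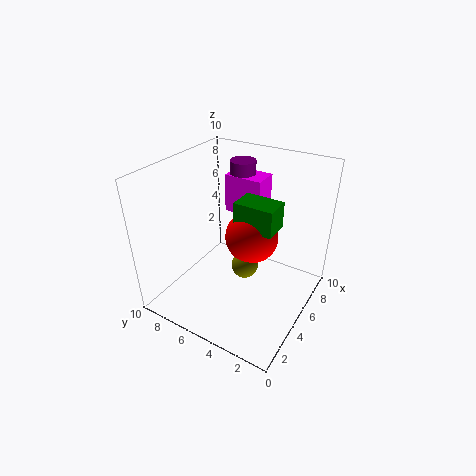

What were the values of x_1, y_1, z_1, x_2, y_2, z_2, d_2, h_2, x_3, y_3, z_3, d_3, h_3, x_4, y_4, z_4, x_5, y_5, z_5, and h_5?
x_1 = 6, y_1 = 5, z_1 = 2, x_2 = 6, y_2 = 3, z_2 = 5, d_2 = 3, h_2 = 2, x_3 = 8, y_3 = 5, z_3 = 5, d_3 = 3, h_3 = 3, x_4 = 7, y_4 = 5, z_4 = 4, x_5 = 9, y_5 = 7, z_5 = 5, h_5 = 4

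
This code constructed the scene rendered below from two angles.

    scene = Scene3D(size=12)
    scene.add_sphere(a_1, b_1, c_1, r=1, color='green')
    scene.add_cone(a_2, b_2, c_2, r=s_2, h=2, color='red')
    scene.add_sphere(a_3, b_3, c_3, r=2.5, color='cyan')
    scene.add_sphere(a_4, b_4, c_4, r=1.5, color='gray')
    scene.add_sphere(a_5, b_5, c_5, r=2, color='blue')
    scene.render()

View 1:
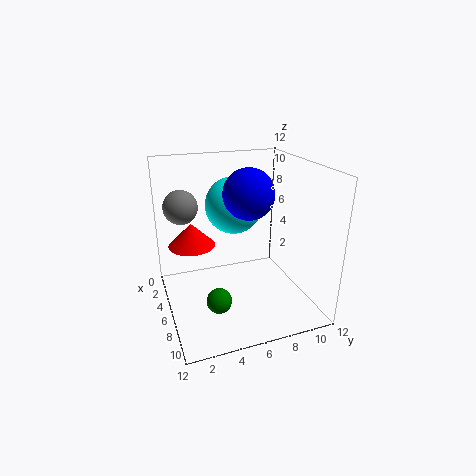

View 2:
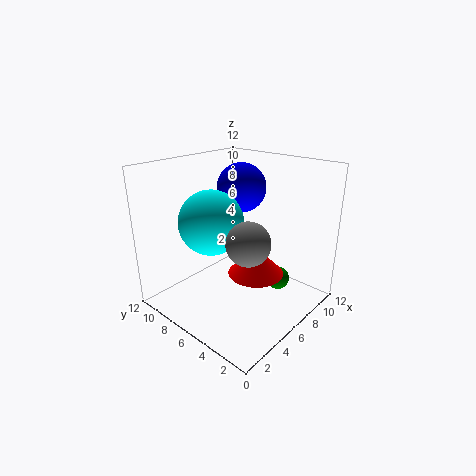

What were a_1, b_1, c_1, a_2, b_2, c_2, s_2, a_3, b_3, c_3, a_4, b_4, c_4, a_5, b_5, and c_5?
a_1 = 8.5; b_1 = 3.5; c_1 = 2; a_2 = 4; b_2 = 2.5; c_2 = 5; s_2 = 2; a_3 = 3.5; b_3 = 6.5; c_3 = 8; a_4 = 2.5; b_4 = 2; c_4 = 8; a_5 = 7; b_5 = 6.5; c_5 = 10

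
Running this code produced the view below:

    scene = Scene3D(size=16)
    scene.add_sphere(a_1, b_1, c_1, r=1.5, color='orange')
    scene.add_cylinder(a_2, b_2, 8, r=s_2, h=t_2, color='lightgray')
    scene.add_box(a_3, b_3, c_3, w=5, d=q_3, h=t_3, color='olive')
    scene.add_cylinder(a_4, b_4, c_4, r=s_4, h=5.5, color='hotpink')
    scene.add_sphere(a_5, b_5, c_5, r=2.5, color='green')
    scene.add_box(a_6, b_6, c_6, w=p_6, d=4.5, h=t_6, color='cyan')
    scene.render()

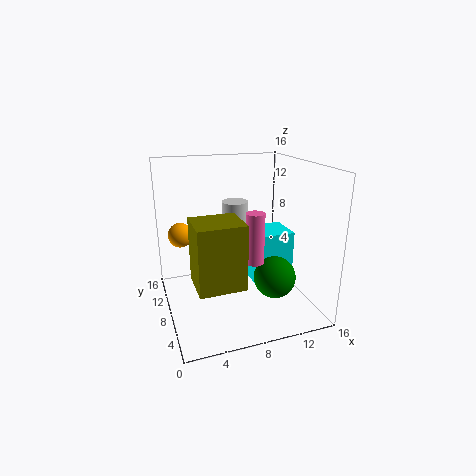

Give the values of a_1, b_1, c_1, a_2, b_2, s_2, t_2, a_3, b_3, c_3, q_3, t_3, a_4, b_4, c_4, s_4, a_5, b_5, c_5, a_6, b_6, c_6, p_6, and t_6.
a_1 = 2.5; b_1 = 13.5; c_1 = 7; a_2 = 8.5; b_2 = 10.5; s_2 = 1.5; t_2 = 3.5; a_3 = 2.5; b_3 = 3.5; c_3 = 4; q_3 = 4.5; t_3 = 7; a_4 = 9; b_4 = 5.5; c_4 = 6; s_4 = 1; a_5 = 12.5; b_5 = 7.5; c_5 = 2.5; a_6 = 11; b_6 = 9.5; c_6 = 0.5; p_6 = 5; t_6 = 6.5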